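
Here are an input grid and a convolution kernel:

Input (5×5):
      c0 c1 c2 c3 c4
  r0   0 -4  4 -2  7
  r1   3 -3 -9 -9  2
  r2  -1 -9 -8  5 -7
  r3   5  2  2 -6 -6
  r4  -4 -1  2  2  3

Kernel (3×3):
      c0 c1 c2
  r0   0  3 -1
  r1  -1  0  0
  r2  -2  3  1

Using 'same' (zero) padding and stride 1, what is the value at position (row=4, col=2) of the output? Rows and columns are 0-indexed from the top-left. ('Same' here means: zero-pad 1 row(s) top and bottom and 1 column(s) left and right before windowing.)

The receptive field on the zero-padded input at this output position is [2 2 -6 / -1 2 2 / 0 0 0]. Elementwise product with the kernel and sum: 2·3 + -6·-1 + -1·-1 + 0·-2 + 0·3 + 0·1.

13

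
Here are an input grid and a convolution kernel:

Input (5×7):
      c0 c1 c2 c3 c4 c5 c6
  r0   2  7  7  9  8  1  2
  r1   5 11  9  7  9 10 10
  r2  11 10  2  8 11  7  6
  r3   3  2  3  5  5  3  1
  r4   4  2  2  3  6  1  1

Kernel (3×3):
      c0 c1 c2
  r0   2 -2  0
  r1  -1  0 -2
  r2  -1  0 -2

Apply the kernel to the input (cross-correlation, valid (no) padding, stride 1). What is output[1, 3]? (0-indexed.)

-37

The receptive field on the input at this output position is [7 9 10 / 8 11 7 / 5 5 3]. Elementwise product with the kernel and sum: 7·2 + 9·-2 + 8·-1 + 7·-2 + 5·-1 + 3·-2.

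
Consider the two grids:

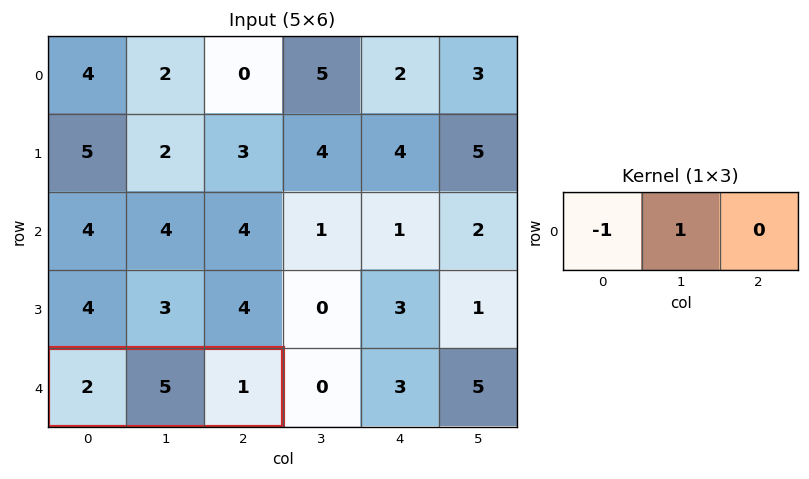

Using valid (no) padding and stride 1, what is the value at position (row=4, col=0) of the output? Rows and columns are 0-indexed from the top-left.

3

The receptive field on the input at this output position is [2 5 1]. Elementwise product with the kernel and sum: 2·-1 + 5·1.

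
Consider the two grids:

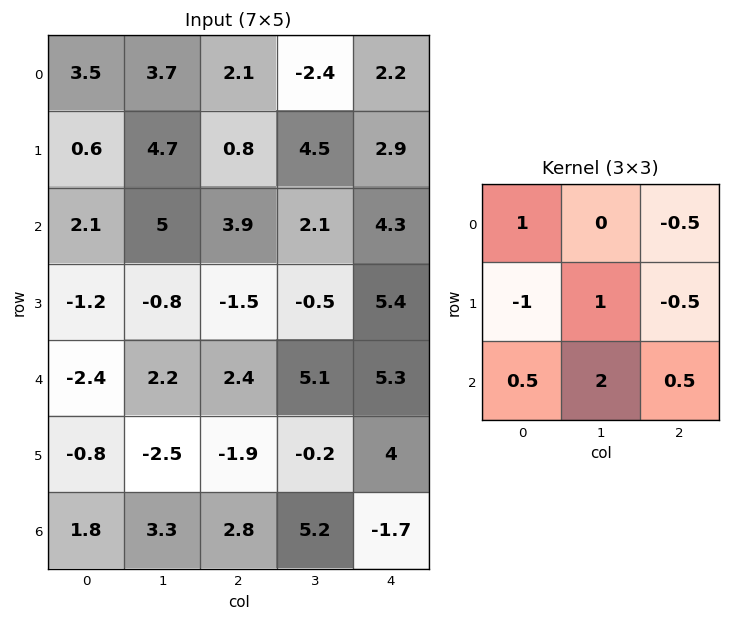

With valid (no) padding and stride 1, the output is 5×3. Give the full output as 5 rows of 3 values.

Output[0,0]: The receptive field on the input at this output position is [3.5 3.7 2.1 / 0.6 4.7 0.8 / 2.1 5 3.9]. Elementwise product with the kernel and sum: 3.5·1 + 2.1·-0.5 + 0.6·-1 + 4.7·1 + 0.8·-0.5 + 2.1·0.5 + 5·2 + 3.9·0.5.
Output[0,1]: The receptive field on the input at this output position is [3.7 2.1 -2.4 / 4.7 0.8 4.5 / 5 3.9 2.1]. Elementwise product with the kernel and sum: 3.7·1 + -2.4·-0.5 + 4.7·-1 + 0.8·1 + 4.5·-0.5 + 5·0.5 + 3.9·2 + 2.1·0.5.

19.15 10.1 11.55
-1.8 -3.35 -3.65
5.7 11.95 14.1
-3.4 -8.05 -3.5
4.55 10.2 10.4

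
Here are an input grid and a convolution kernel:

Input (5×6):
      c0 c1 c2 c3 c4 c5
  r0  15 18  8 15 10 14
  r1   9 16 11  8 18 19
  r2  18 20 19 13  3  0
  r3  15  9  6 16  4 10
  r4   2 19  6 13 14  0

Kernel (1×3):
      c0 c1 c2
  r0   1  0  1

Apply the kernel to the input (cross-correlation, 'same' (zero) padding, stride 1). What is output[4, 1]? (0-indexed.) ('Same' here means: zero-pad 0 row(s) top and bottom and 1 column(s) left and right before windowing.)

The receptive field on the zero-padded input at this output position is [2 19 6]. Elementwise product with the kernel and sum: 2·1 + 6·1.

8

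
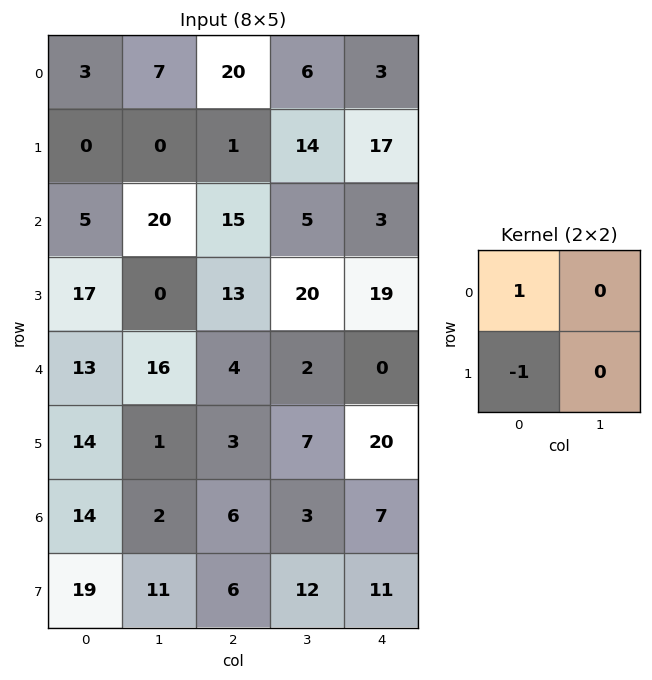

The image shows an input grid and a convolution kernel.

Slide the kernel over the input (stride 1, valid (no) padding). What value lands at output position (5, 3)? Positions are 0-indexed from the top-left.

4

The receptive field on the input at this output position is [7 20 / 3 7]. Elementwise product with the kernel and sum: 7·1 + 3·-1.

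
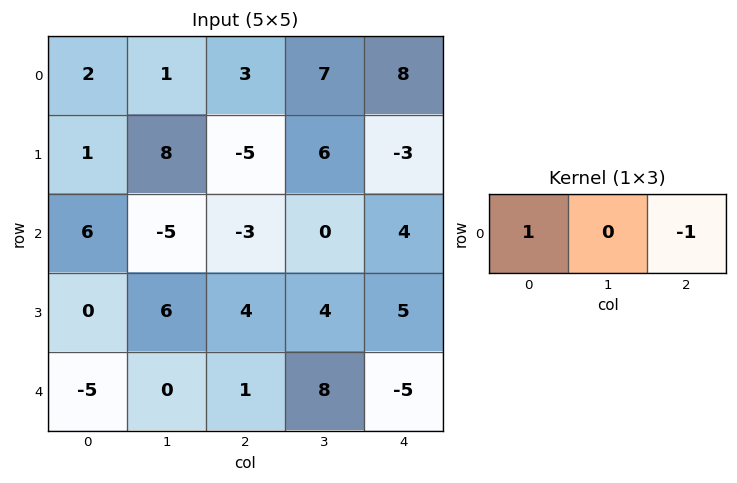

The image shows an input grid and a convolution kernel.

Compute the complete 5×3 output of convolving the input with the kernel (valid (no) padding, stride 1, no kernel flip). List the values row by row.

-1 -6 -5
6 2 -2
9 -5 -7
-4 2 -1
-6 -8 6

Output[0,0]: The receptive field on the input at this output position is [2 1 3]. Elementwise product with the kernel and sum: 2·1 + 3·-1.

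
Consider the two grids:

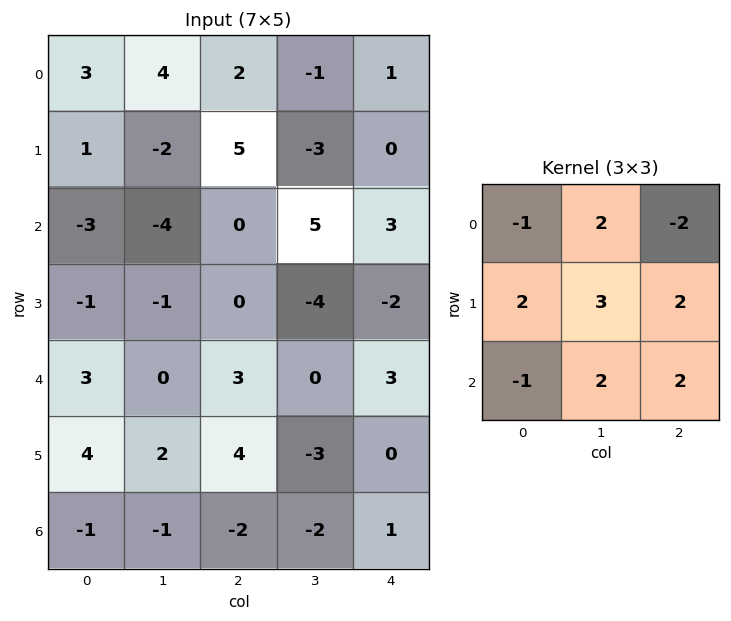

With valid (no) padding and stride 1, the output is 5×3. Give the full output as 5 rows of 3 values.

Output[0,0]: The receptive field on the input at this output position is [3 4 2 / 1 -2 5 / -3 -4 0]. Elementwise product with the kernel and sum: 3·-1 + 4·2 + 2·-2 + 1·2 + -2·3 + 5·2 + -3·-1 + -4·2 + 0·2.
Output[0,1]: The receptive field on the input at this output position is [4 2 -1 / -2 5 -3 / -4 0 5]. Elementwise product with the kernel and sum: 4·-1 + 2·2 + -1·-2 + -2·2 + 5·3 + -3·2 + -4·-1 + 0·2 + 5·2.

2 21 11
-34 13 -2
-7 -10 -9
19 18 -2
8 9 -10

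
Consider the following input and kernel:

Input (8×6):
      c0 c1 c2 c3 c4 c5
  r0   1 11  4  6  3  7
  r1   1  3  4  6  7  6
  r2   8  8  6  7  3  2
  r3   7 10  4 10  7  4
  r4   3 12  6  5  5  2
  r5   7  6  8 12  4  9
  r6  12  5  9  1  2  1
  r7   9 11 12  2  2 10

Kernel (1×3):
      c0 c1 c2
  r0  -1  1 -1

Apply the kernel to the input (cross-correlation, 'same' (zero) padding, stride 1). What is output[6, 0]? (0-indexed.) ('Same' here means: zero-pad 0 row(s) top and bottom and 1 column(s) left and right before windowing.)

The receptive field on the zero-padded input at this output position is [0 12 5]. Elementwise product with the kernel and sum: 0·-1 + 12·1 + 5·-1.

7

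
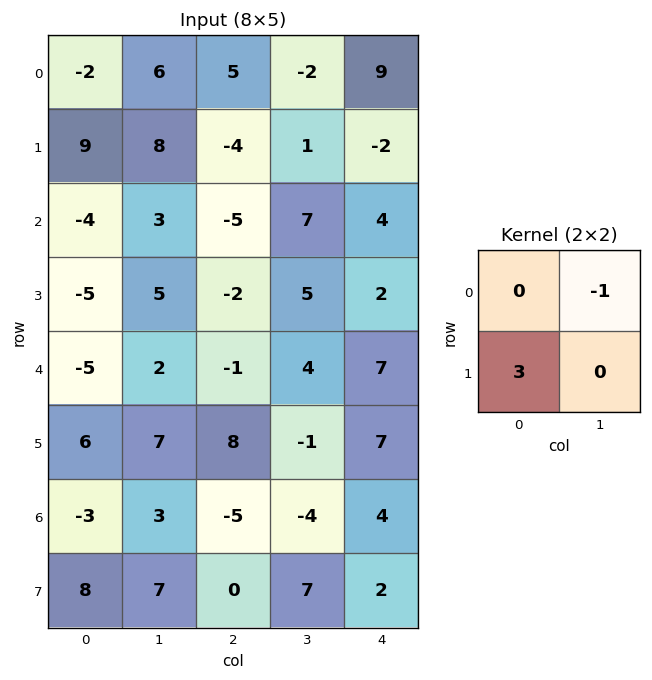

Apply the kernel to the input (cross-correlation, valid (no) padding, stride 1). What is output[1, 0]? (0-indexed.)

The receptive field on the input at this output position is [9 8 / -4 3]. Elementwise product with the kernel and sum: 8·-1 + -4·3.

-20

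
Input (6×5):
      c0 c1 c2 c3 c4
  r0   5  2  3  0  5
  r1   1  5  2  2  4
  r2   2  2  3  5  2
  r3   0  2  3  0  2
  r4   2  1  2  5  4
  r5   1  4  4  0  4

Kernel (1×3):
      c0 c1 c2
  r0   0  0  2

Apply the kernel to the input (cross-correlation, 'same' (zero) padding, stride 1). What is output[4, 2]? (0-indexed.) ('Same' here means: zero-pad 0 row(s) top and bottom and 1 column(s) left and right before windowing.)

The receptive field on the zero-padded input at this output position is [1 2 5]. Elementwise product with the kernel and sum: 5·2.

10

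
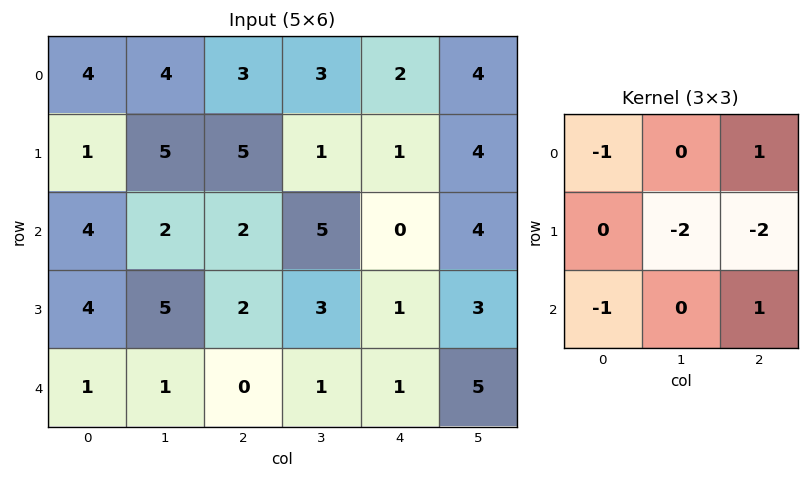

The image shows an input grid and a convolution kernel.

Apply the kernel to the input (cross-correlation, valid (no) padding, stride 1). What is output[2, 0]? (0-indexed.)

-17

The receptive field on the input at this output position is [4 2 2 / 4 5 2 / 1 1 0]. Elementwise product with the kernel and sum: 4·-1 + 2·1 + 5·-2 + 2·-2 + 1·-1 + 0·1.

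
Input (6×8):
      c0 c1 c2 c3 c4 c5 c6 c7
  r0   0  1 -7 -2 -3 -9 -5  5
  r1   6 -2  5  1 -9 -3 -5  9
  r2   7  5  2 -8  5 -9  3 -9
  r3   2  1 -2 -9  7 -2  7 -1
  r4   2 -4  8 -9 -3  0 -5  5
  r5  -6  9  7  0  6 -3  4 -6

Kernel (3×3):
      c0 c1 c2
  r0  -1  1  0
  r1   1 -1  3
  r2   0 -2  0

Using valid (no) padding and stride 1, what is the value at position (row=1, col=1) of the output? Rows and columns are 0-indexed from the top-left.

-10

The receptive field on the input at this output position is [-2 5 1 / 5 2 -8 / 1 -2 -9]. Elementwise product with the kernel and sum: -2·-1 + 5·1 + 5·1 + 2·-1 + -8·3 + -2·-2.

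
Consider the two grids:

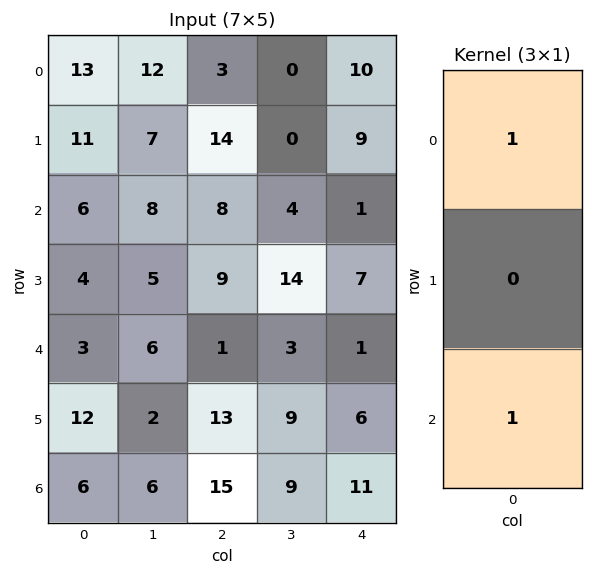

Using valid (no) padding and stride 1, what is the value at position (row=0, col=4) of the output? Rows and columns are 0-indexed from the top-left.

11

The receptive field on the input at this output position is [10 / 9 / 1]. Elementwise product with the kernel and sum: 10·1 + 1·1.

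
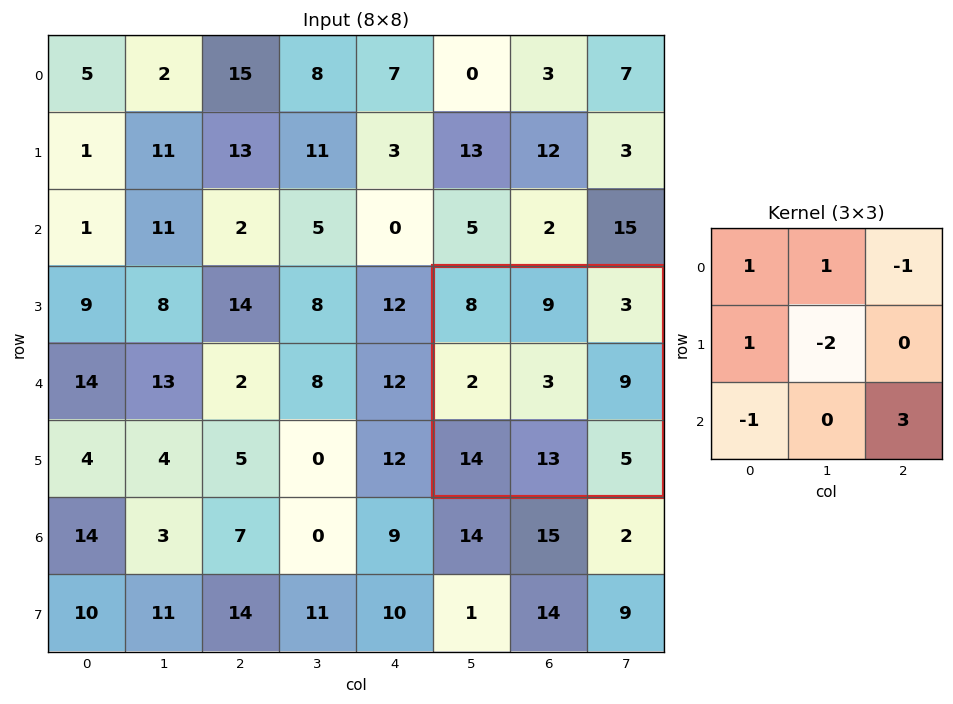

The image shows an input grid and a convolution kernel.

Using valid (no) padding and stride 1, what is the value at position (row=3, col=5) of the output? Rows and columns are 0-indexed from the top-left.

11

The receptive field on the input at this output position is [8 9 3 / 2 3 9 / 14 13 5]. Elementwise product with the kernel and sum: 8·1 + 9·1 + 3·-1 + 2·1 + 3·-2 + 14·-1 + 5·3.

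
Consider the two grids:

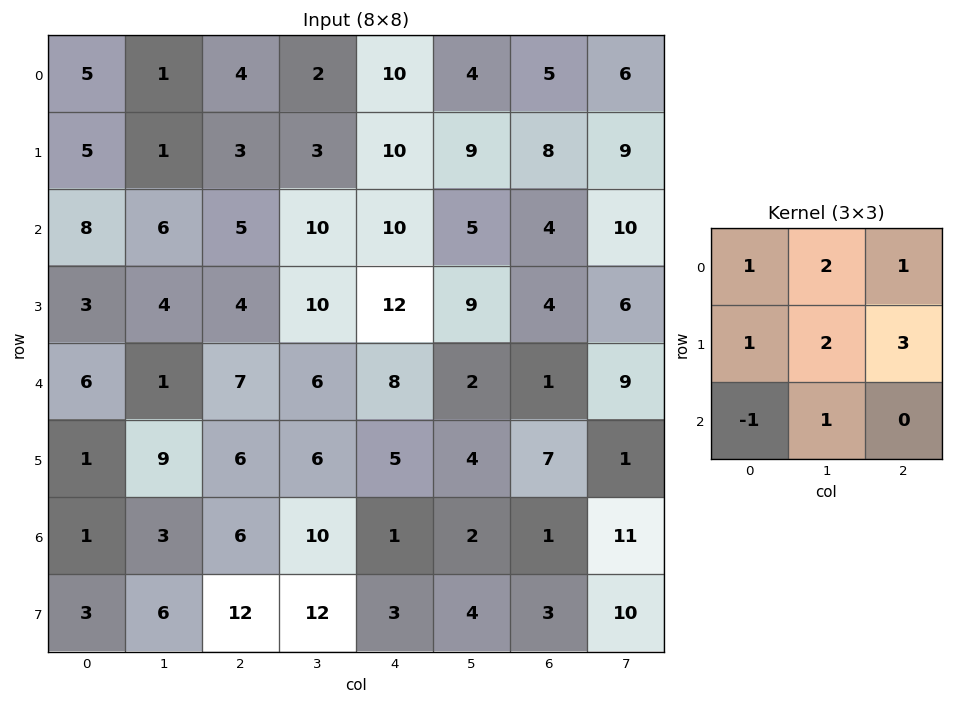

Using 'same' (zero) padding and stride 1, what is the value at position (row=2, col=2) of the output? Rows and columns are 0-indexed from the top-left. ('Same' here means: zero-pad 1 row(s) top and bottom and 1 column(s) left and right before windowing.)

The receptive field on the zero-padded input at this output position is [1 3 3 / 6 5 10 / 4 4 10]. Elementwise product with the kernel and sum: 1·1 + 3·2 + 3·1 + 6·1 + 5·2 + 10·3 + 4·-1 + 4·1.

56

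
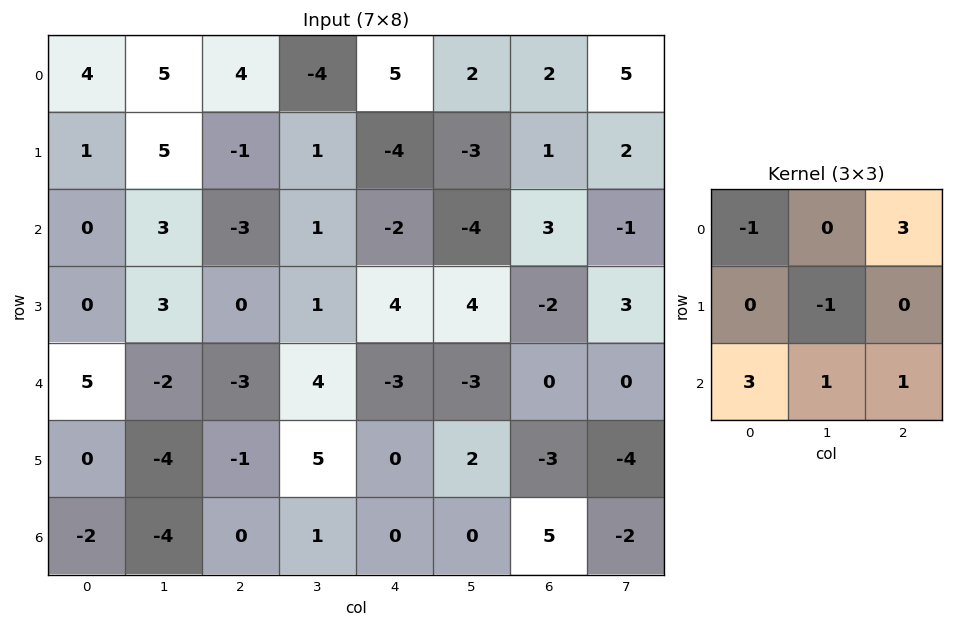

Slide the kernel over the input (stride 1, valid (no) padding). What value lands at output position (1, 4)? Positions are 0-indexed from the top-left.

The receptive field on the input at this output position is [-4 -3 1 / -2 -4 3 / 4 4 -2]. Elementwise product with the kernel and sum: -4·-1 + 1·3 + -4·-1 + 4·3 + 4·1 + -2·1.

25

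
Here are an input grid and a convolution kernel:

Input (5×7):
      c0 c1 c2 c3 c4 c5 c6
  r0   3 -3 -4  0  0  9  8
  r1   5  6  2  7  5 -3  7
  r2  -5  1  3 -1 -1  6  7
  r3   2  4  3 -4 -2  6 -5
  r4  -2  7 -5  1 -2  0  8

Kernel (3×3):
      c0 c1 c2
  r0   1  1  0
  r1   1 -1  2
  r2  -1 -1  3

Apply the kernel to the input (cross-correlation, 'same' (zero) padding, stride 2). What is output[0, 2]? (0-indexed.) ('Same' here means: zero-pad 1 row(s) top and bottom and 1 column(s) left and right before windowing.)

-3

The receptive field on the zero-padded input at this output position is [0 0 0 / 0 0 9 / 7 5 -3]. Elementwise product with the kernel and sum: 0·1 + 0·1 + 0·1 + 0·-1 + 9·2 + 7·-1 + 5·-1 + -3·3.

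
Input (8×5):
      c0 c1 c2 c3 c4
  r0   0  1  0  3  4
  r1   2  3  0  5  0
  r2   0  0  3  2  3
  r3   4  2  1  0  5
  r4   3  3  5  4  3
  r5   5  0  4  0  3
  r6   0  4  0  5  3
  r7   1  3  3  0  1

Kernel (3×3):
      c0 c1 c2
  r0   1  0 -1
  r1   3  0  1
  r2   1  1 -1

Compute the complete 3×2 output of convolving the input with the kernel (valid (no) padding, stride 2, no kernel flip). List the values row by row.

3 -2
11 14
21 19

Output[0,0]: The receptive field on the input at this output position is [0 1 0 / 2 3 0 / 0 0 3]. Elementwise product with the kernel and sum: 0·1 + 0·-1 + 2·3 + 0·1 + 0·1 + 0·1 + 3·-1.
Output[0,1]: The receptive field on the input at this output position is [0 3 4 / 0 5 0 / 3 2 3]. Elementwise product with the kernel and sum: 0·1 + 4·-1 + 0·3 + 0·1 + 3·1 + 2·1 + 3·-1.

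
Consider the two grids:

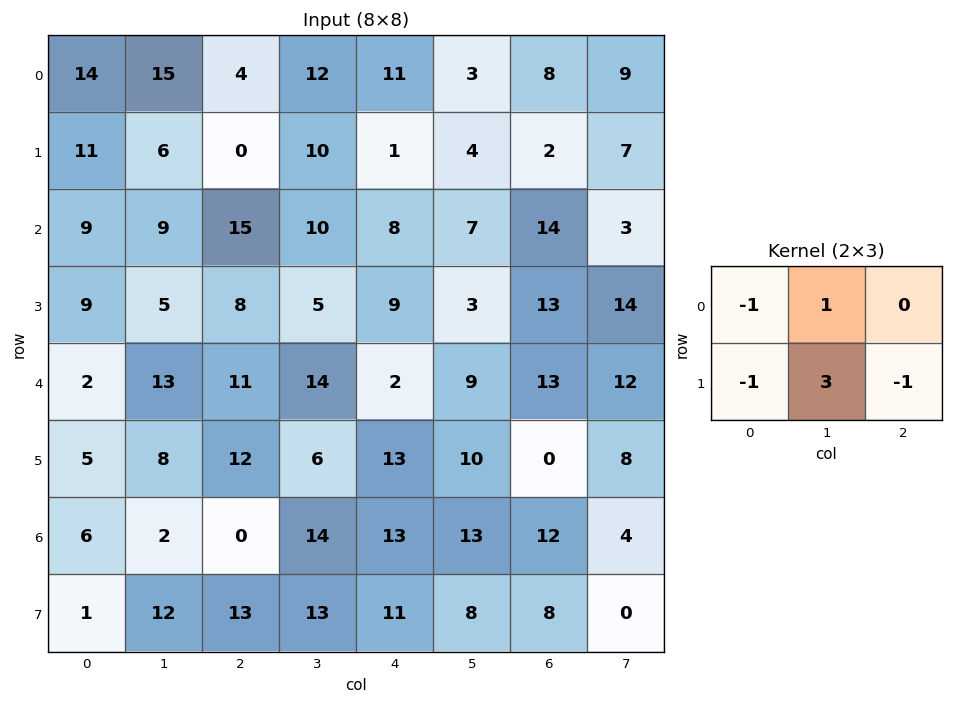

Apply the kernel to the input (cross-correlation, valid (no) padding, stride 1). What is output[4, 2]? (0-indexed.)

-4

The receptive field on the input at this output position is [11 14 2 / 12 6 13]. Elementwise product with the kernel and sum: 11·-1 + 14·1 + 12·-1 + 6·3 + 13·-1.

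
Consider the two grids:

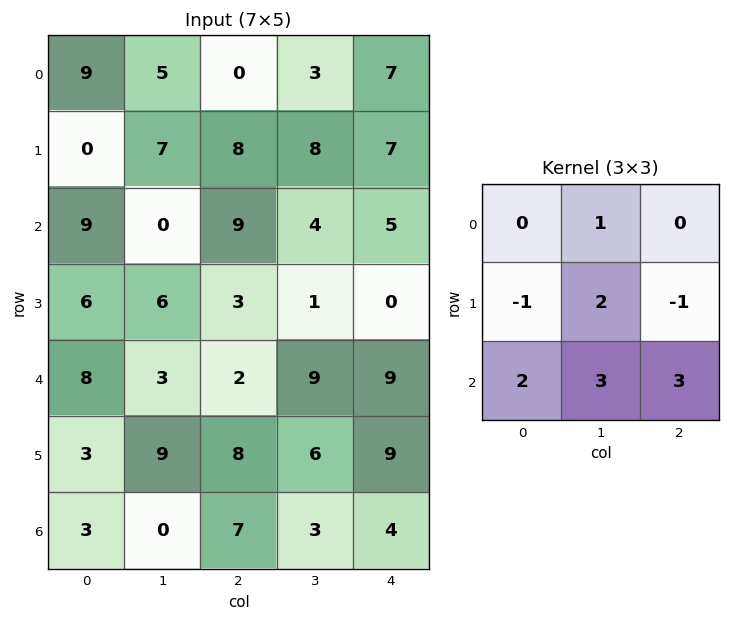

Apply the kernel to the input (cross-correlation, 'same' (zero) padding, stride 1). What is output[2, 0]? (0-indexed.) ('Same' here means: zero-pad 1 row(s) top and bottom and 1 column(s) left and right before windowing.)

54

The receptive field on the zero-padded input at this output position is [0 0 7 / 0 9 0 / 0 6 6]. Elementwise product with the kernel and sum: 0·1 + 0·-1 + 9·2 + 0·-1 + 0·2 + 6·3 + 6·3.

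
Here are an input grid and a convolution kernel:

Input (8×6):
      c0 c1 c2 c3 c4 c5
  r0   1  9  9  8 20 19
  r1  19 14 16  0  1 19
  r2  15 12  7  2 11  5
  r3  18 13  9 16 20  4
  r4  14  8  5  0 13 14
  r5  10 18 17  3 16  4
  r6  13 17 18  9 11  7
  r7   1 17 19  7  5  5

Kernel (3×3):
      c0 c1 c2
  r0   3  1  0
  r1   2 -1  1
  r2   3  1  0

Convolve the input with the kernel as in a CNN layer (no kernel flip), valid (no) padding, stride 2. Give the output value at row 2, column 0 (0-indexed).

The receptive field on the input at this output position is [14 8 5 / 10 18 17 / 13 17 18]. Elementwise product with the kernel and sum: 14·3 + 8·1 + 10·2 + 18·-1 + 17·1 + 13·3 + 17·1.

125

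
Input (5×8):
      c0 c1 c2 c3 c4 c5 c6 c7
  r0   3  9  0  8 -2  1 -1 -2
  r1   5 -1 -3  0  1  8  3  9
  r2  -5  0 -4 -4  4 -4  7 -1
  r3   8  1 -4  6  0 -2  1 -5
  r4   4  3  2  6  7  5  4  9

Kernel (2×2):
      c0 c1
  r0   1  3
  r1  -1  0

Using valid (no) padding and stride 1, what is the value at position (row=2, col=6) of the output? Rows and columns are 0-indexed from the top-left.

3

The receptive field on the input at this output position is [7 -1 / 1 -5]. Elementwise product with the kernel and sum: 7·1 + -1·3 + 1·-1.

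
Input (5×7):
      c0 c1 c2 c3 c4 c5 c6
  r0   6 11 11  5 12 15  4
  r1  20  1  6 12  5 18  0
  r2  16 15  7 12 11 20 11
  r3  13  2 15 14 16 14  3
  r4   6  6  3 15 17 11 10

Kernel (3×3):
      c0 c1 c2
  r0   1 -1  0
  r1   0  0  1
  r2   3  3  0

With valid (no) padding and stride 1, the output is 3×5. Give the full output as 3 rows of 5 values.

Output[0,0]: The receptive field on the input at this output position is [6 11 11 / 20 1 6 / 16 15 7]. Elementwise product with the kernel and sum: 6·1 + 11·-1 + 6·1 + 16·3 + 15·3.
Output[0,1]: The receptive field on the input at this output position is [11 11 5 / 1 6 12 / 15 7 12]. Elementwise product with the kernel and sum: 11·1 + 11·-1 + 12·1 + 15·3 + 7·3.

94 78 68 80 90
71 58 92 117 88
52 49 65 111 78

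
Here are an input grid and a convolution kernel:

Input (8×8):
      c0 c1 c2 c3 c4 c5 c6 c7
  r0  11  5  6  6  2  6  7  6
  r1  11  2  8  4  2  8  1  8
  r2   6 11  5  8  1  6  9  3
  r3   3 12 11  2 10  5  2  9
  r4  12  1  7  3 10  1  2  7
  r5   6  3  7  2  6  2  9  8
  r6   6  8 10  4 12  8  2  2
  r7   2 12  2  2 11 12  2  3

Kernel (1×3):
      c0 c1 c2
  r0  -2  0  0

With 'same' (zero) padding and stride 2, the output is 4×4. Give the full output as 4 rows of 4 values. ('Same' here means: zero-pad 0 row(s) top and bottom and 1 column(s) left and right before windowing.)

Output[0,0]: The receptive field on the zero-padded input at this output position is [0 11 5]. Elementwise product with the kernel and sum: 0·-2.
Output[0,1]: The receptive field on the zero-padded input at this output position is [5 6 6]. Elementwise product with the kernel and sum: 5·-2.

0 -10 -12 -12
0 -22 -16 -12
0 -2 -6 -2
0 -16 -8 -16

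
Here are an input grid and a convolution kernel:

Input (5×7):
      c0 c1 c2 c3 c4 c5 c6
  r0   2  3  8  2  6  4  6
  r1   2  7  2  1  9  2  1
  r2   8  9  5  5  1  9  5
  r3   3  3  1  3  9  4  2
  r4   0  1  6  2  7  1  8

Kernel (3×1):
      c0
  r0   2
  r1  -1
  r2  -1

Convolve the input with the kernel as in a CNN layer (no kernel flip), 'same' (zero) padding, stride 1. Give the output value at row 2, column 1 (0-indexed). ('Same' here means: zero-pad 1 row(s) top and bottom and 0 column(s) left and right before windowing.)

The receptive field on the zero-padded input at this output position is [7 / 9 / 3]. Elementwise product with the kernel and sum: 7·2 + 9·-1 + 3·-1.

2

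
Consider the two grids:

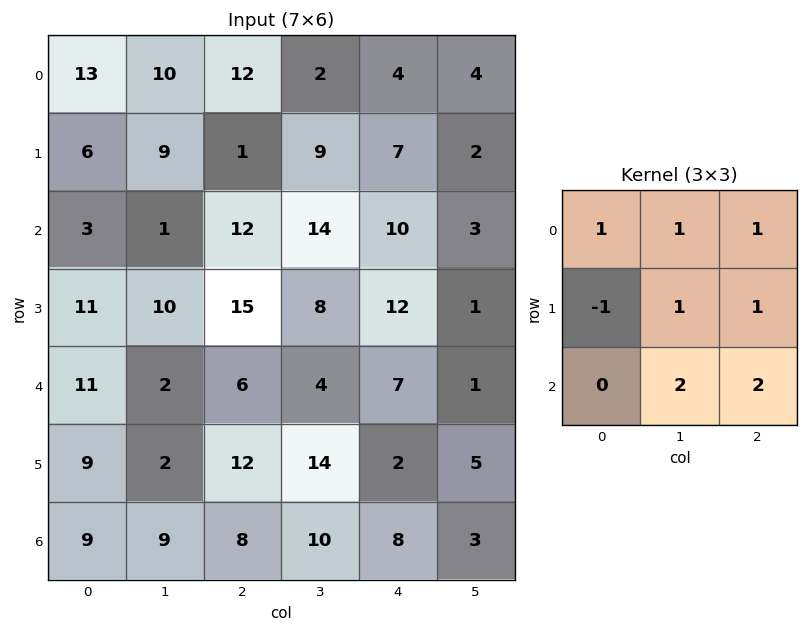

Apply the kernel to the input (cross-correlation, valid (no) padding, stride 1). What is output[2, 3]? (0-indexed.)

48

The receptive field on the input at this output position is [14 10 3 / 8 12 1 / 4 7 1]. Elementwise product with the kernel and sum: 14·1 + 10·1 + 3·1 + 8·-1 + 12·1 + 1·1 + 7·2 + 1·2.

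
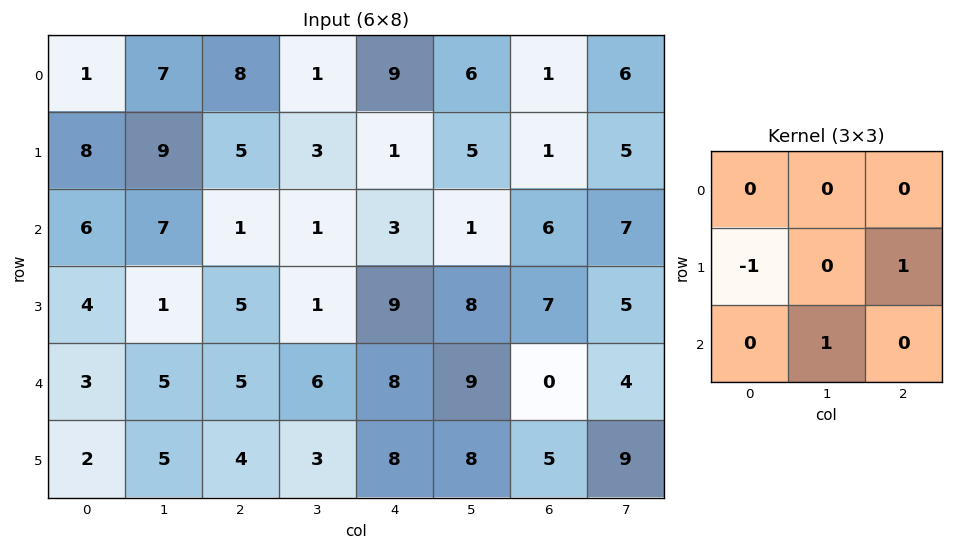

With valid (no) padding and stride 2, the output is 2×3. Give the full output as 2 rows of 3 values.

Output[0,0]: The receptive field on the input at this output position is [1 7 8 / 8 9 5 / 6 7 1]. Elementwise product with the kernel and sum: 8·-1 + 5·1 + 7·1.
Output[0,1]: The receptive field on the input at this output position is [8 1 9 / 5 3 1 / 1 1 3]. Elementwise product with the kernel and sum: 5·-1 + 1·1 + 1·1.

4 -3 1
6 10 7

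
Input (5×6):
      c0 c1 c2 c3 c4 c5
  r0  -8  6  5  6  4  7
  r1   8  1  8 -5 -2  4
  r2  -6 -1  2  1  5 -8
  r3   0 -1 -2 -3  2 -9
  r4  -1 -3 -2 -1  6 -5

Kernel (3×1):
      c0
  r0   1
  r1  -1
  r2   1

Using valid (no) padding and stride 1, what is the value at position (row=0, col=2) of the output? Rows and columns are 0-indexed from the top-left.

The receptive field on the input at this output position is [5 / 8 / 2]. Elementwise product with the kernel and sum: 5·1 + 8·-1 + 2·1.

-1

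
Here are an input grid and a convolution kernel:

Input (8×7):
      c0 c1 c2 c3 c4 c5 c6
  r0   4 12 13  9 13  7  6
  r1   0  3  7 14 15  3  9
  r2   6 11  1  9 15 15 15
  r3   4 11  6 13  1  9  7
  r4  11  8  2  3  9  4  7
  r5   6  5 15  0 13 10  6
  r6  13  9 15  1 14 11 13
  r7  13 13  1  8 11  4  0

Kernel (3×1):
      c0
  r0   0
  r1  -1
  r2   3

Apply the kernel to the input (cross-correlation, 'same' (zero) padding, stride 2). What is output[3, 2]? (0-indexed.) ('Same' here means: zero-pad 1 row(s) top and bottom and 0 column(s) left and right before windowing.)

19

The receptive field on the zero-padded input at this output position is [13 / 14 / 11]. Elementwise product with the kernel and sum: 14·-1 + 11·3.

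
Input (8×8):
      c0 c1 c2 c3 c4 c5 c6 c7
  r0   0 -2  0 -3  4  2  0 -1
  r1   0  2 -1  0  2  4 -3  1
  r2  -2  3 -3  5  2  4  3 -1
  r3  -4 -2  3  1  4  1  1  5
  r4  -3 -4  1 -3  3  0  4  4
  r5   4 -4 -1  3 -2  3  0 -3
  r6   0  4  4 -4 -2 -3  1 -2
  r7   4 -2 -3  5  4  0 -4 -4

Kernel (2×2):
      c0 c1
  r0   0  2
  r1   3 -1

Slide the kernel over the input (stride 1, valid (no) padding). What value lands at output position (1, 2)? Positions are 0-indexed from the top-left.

The receptive field on the input at this output position is [-1 0 / -3 5]. Elementwise product with the kernel and sum: 0·2 + -3·3 + 5·-1.

-14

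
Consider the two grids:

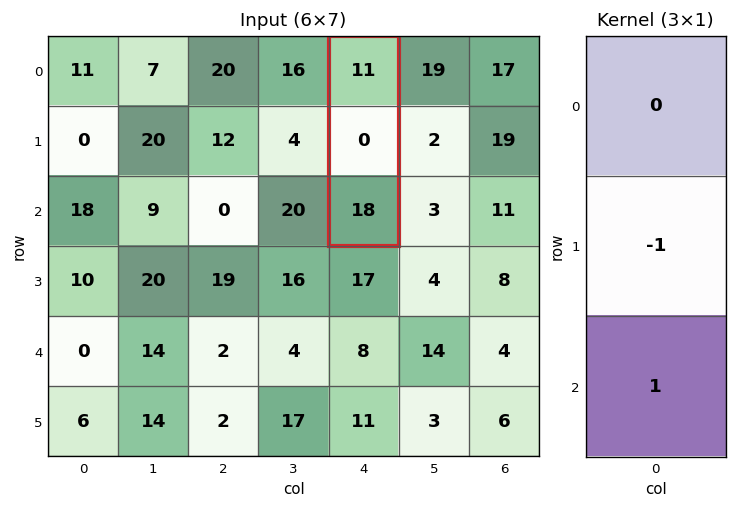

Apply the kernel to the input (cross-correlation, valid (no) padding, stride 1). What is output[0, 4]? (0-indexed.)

18

The receptive field on the input at this output position is [11 / 0 / 18]. Elementwise product with the kernel and sum: 0·-1 + 18·1.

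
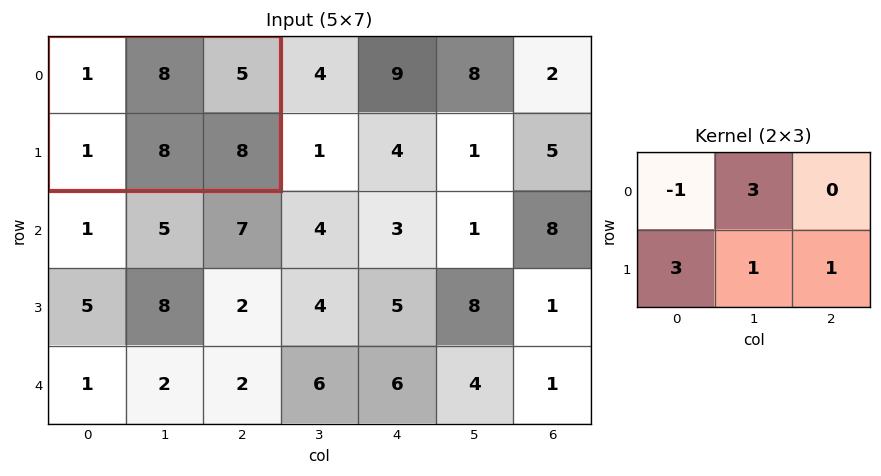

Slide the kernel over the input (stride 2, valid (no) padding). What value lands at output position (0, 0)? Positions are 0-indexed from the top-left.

42

The receptive field on the input at this output position is [1 8 5 / 1 8 8]. Elementwise product with the kernel and sum: 1·-1 + 8·3 + 1·3 + 8·1 + 8·1.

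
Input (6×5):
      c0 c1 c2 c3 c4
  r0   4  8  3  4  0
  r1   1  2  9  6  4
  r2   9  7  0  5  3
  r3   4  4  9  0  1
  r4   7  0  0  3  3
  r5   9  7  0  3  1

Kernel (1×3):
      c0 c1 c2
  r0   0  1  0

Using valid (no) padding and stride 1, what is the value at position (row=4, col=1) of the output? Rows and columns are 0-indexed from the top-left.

The receptive field on the input at this output position is [0 0 3]. Elementwise product with the kernel and sum: 0·1.

0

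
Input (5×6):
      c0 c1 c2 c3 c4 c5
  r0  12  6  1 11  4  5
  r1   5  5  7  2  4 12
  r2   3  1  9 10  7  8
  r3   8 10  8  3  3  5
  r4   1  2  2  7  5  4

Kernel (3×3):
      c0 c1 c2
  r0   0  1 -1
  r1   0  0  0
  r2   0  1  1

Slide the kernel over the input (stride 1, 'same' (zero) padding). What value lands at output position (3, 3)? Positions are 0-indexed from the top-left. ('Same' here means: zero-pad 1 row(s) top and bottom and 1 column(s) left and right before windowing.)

The receptive field on the zero-padded input at this output position is [9 10 7 / 8 3 3 / 2 7 5]. Elementwise product with the kernel and sum: 10·1 + 7·-1 + 7·1 + 5·1.

15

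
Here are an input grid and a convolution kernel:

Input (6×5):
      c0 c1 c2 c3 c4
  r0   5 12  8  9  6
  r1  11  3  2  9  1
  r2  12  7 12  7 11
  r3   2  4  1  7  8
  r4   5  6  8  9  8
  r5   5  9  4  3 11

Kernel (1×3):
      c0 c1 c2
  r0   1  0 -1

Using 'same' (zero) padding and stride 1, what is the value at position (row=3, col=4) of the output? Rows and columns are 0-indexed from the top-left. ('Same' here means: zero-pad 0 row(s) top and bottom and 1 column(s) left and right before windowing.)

The receptive field on the zero-padded input at this output position is [7 8 0]. Elementwise product with the kernel and sum: 7·1 + 0·-1.

7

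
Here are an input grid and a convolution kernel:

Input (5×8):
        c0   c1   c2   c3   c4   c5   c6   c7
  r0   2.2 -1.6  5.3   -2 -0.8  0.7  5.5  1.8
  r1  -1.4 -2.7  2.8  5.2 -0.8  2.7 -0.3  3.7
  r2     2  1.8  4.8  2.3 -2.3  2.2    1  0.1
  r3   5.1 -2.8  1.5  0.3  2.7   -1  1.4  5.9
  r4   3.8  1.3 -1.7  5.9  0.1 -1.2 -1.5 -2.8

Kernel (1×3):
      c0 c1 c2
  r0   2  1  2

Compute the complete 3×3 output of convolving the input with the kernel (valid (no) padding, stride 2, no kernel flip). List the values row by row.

13.4 7 10.1
15.4 7.3 -0.4
5.5 2.7 -4

Output[0,0]: The receptive field on the input at this output position is [2.2 -1.6 5.3]. Elementwise product with the kernel and sum: 2.2·2 + -1.6·1 + 5.3·2.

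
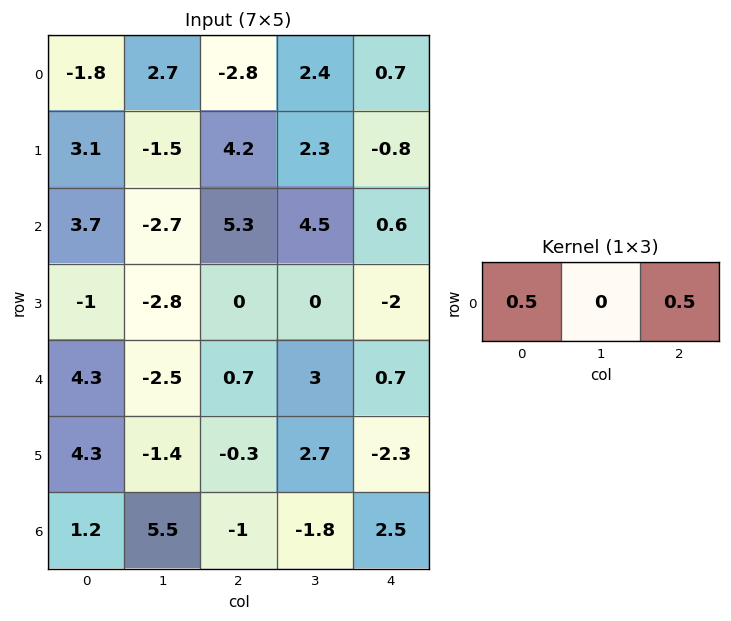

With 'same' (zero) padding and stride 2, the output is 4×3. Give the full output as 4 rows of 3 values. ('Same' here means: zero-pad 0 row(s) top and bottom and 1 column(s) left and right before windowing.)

1.35 2.55 1.2
-1.35 0.9 2.25
-1.25 0.25 1.5
2.75 1.85 -0.9

Output[0,0]: The receptive field on the zero-padded input at this output position is [0 -1.8 2.7]. Elementwise product with the kernel and sum: 0·0.5 + 2.7·0.5.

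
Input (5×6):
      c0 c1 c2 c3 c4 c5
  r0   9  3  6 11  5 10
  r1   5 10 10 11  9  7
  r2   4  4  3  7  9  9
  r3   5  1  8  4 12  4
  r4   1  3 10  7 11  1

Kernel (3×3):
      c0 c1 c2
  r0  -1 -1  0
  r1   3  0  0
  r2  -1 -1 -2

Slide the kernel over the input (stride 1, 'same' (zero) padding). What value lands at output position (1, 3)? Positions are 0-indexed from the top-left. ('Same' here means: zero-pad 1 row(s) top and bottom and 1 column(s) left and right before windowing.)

-15

The receptive field on the zero-padded input at this output position is [6 11 5 / 10 11 9 / 3 7 9]. Elementwise product with the kernel and sum: 6·-1 + 11·-1 + 10·3 + 3·-1 + 7·-1 + 9·-2.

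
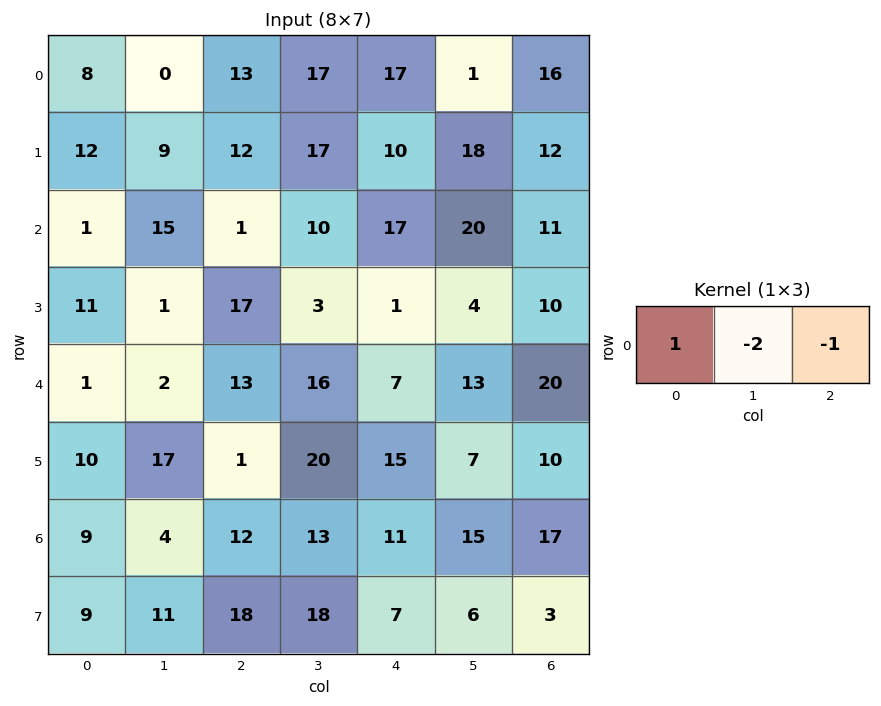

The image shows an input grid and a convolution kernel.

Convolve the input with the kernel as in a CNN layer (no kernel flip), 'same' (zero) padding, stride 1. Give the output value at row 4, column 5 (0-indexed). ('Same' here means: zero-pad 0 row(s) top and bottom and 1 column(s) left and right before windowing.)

The receptive field on the zero-padded input at this output position is [7 13 20]. Elementwise product with the kernel and sum: 7·1 + 13·-2 + 20·-1.

-39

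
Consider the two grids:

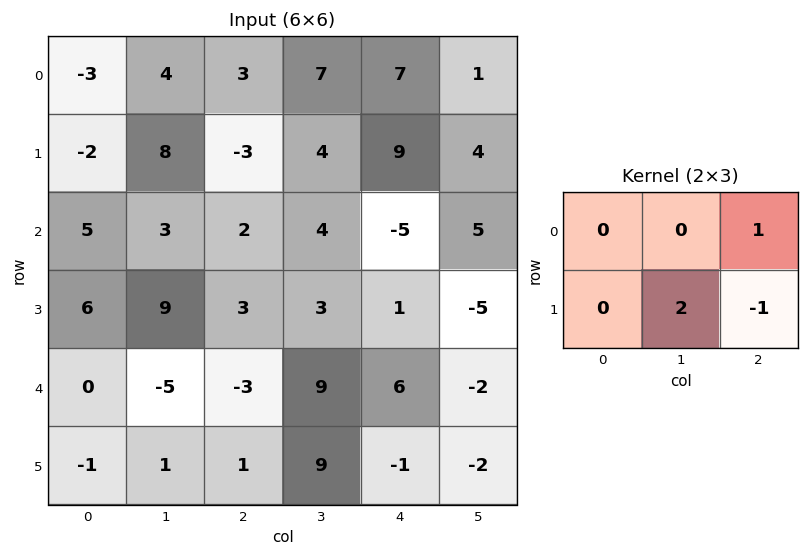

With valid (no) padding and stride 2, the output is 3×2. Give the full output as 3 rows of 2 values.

Output[0,0]: The receptive field on the input at this output position is [-3 4 3 / -2 8 -3]. Elementwise product with the kernel and sum: 3·1 + 8·2 + -3·-1.

22 6
17 0
-2 25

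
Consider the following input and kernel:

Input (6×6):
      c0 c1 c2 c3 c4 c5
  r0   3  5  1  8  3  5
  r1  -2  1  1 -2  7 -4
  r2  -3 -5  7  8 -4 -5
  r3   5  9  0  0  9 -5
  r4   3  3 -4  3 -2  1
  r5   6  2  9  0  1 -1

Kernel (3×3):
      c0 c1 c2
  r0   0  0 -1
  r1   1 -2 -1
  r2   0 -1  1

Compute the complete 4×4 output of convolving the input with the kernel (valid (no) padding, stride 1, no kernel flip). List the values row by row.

6 -6 -17 -18
-10 -25 -3 11
-27 8 -10 -5
8 -1 -16 9

Output[0,0]: The receptive field on the input at this output position is [3 5 1 / -2 1 1 / -3 -5 7]. Elementwise product with the kernel and sum: 1·-1 + -2·1 + 1·-2 + 1·-1 + -5·-1 + 7·1.
Output[0,1]: The receptive field on the input at this output position is [5 1 8 / 1 1 -2 / -5 7 8]. Elementwise product with the kernel and sum: 8·-1 + 1·1 + 1·-2 + -2·-1 + 7·-1 + 8·1.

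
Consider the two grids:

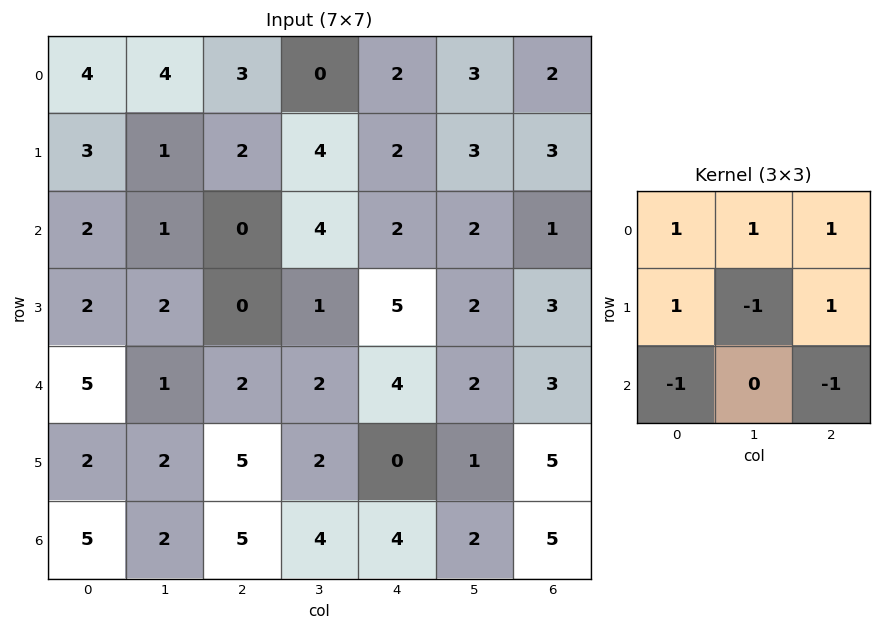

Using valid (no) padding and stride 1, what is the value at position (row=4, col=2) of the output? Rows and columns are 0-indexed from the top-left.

The receptive field on the input at this output position is [2 2 4 / 5 2 0 / 5 4 4]. Elementwise product with the kernel and sum: 2·1 + 2·1 + 4·1 + 5·1 + 2·-1 + 0·1 + 5·-1 + 4·-1.

2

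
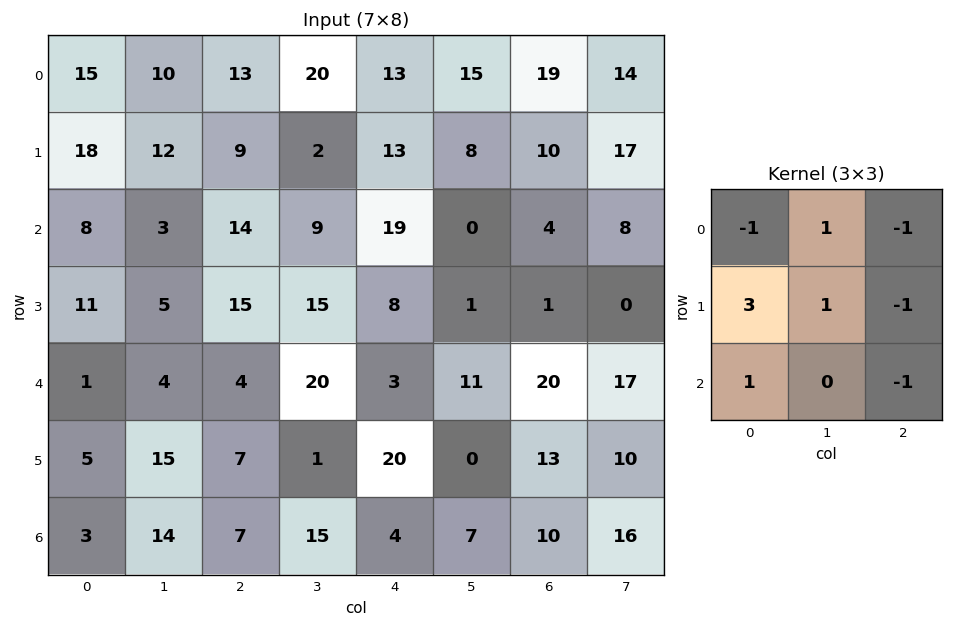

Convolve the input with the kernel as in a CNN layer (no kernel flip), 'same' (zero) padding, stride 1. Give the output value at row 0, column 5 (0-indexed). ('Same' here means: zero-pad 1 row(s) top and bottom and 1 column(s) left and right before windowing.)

The receptive field on the zero-padded input at this output position is [0 0 0 / 13 15 19 / 13 8 10]. Elementwise product with the kernel and sum: 0·-1 + 0·1 + 0·-1 + 13·3 + 15·1 + 19·-1 + 13·1 + 10·-1.

38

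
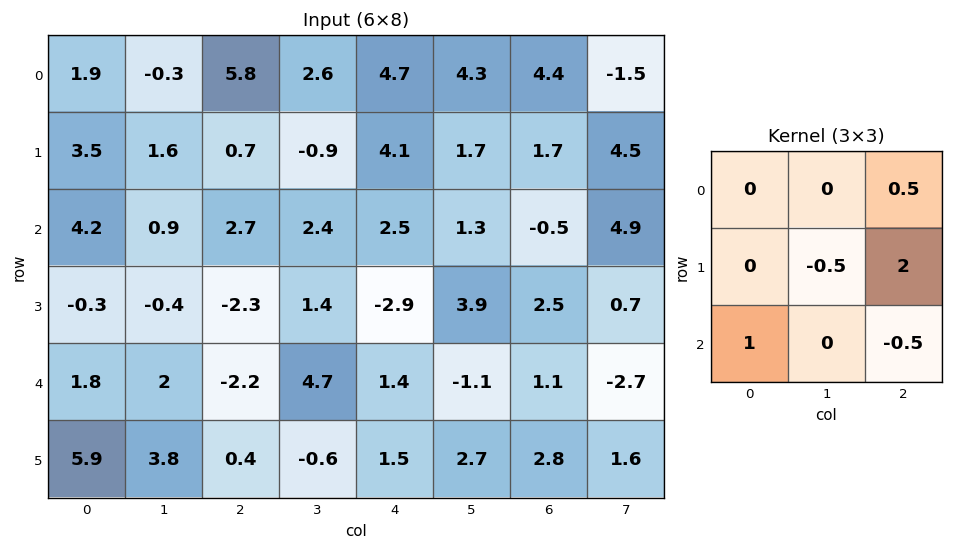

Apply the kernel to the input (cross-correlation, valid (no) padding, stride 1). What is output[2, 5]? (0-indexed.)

The receptive field on the input at this output position is [1.3 -0.5 4.9 / 3.9 2.5 0.7 / -1.1 1.1 -2.7]. Elementwise product with the kernel and sum: 4.9·0.5 + 2.5·-0.5 + 0.7·2 + -1.1·1 + -2.7·-0.5.

2.85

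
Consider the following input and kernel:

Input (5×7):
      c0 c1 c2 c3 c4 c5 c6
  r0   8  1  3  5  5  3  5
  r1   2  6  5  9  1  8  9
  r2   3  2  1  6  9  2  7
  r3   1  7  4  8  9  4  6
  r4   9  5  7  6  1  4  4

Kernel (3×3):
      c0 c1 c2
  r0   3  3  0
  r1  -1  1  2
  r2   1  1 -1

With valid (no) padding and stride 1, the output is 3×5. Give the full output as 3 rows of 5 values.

45 26 28 51 53
29 47 68 50 41
36 28 55 57 41

Output[0,0]: The receptive field on the input at this output position is [8 1 3 / 2 6 5 / 3 2 1]. Elementwise product with the kernel and sum: 8·3 + 1·3 + 2·-1 + 6·1 + 5·2 + 3·1 + 2·1 + 1·-1.
Output[0,1]: The receptive field on the input at this output position is [1 3 5 / 6 5 9 / 2 1 6]. Elementwise product with the kernel and sum: 1·3 + 3·3 + 6·-1 + 5·1 + 9·2 + 2·1 + 1·1 + 6·-1.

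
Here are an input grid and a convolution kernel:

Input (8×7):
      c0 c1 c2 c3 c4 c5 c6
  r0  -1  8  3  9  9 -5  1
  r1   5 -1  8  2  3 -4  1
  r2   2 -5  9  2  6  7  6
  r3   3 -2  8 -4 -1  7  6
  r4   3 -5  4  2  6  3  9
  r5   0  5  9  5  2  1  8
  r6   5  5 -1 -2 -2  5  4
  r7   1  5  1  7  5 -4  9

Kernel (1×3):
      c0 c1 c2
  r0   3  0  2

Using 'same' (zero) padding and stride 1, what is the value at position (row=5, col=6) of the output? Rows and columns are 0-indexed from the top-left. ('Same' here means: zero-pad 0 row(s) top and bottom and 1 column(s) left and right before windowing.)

The receptive field on the zero-padded input at this output position is [1 8 0]. Elementwise product with the kernel and sum: 1·3 + 0·2.

3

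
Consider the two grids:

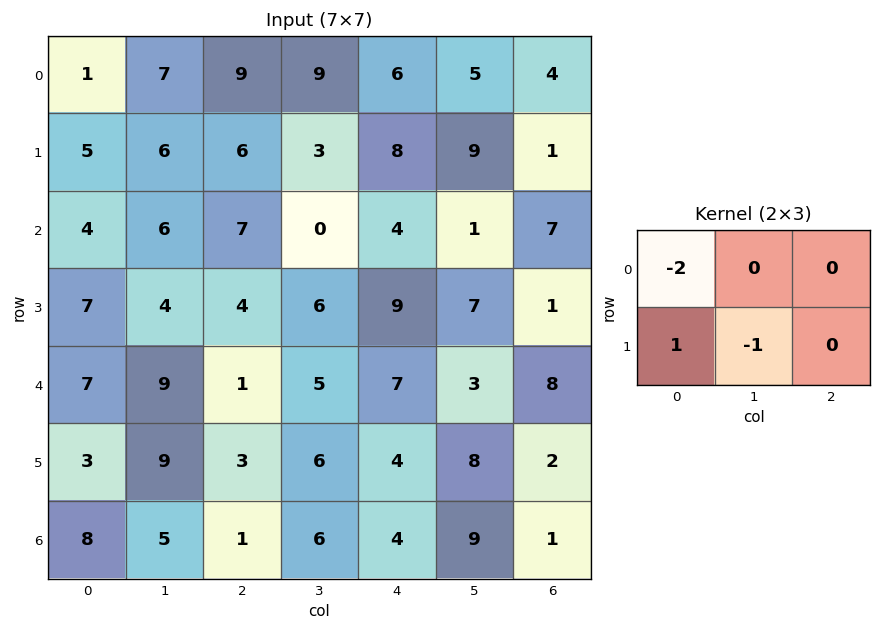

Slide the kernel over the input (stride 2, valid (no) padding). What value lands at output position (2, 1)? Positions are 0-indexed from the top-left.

-5

The receptive field on the input at this output position is [1 5 7 / 3 6 4]. Elementwise product with the kernel and sum: 1·-2 + 3·1 + 6·-1.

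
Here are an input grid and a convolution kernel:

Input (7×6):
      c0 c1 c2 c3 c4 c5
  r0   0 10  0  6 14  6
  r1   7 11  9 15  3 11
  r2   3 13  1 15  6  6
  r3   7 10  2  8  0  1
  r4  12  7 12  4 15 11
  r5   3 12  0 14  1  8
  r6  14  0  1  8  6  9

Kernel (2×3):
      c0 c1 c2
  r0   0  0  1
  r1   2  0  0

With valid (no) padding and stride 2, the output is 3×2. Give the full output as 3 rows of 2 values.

Output[0,0]: The receptive field on the input at this output position is [0 10 0 / 7 11 9]. Elementwise product with the kernel and sum: 0·1 + 7·2.
Output[0,1]: The receptive field on the input at this output position is [0 6 14 / 9 15 3]. Elementwise product with the kernel and sum: 14·1 + 9·2.

14 32
15 10
18 15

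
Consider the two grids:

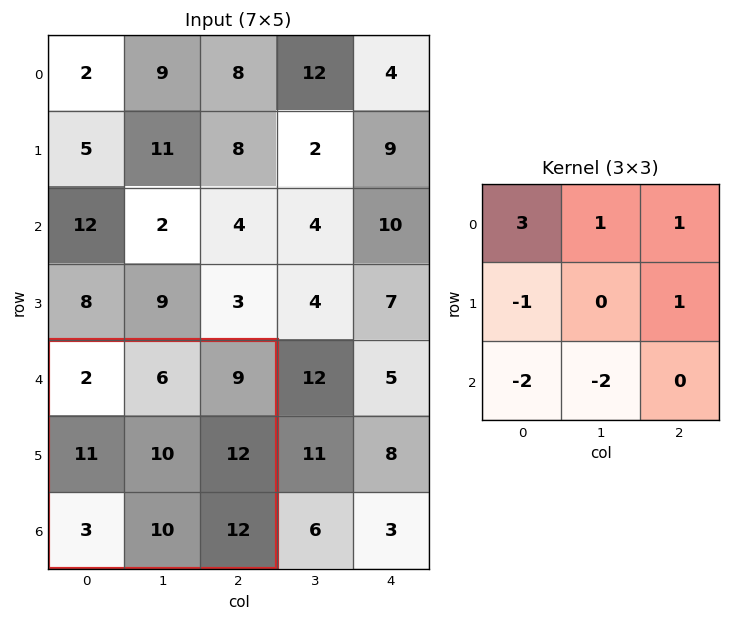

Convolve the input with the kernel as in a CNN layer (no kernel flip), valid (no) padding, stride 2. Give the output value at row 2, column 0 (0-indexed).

-4

The receptive field on the input at this output position is [2 6 9 / 11 10 12 / 3 10 12]. Elementwise product with the kernel and sum: 2·3 + 6·1 + 9·1 + 11·-1 + 12·1 + 3·-2 + 10·-2.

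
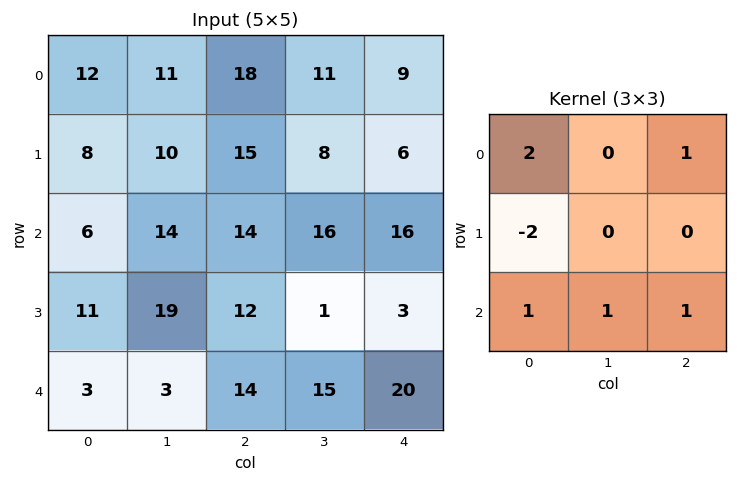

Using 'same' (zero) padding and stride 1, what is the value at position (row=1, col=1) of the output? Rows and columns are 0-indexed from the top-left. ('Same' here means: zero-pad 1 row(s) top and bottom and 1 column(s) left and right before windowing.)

60

The receptive field on the zero-padded input at this output position is [12 11 18 / 8 10 15 / 6 14 14]. Elementwise product with the kernel and sum: 12·2 + 18·1 + 8·-2 + 6·1 + 14·1 + 14·1.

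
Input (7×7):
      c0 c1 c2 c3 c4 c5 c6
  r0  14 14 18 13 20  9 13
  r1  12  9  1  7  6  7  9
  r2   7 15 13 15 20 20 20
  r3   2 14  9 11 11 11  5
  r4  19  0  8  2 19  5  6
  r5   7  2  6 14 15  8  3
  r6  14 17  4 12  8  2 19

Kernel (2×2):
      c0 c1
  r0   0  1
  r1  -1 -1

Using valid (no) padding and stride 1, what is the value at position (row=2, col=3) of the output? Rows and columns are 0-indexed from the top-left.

The receptive field on the input at this output position is [15 20 / 11 11]. Elementwise product with the kernel and sum: 20·1 + 11·-1 + 11·-1.

-2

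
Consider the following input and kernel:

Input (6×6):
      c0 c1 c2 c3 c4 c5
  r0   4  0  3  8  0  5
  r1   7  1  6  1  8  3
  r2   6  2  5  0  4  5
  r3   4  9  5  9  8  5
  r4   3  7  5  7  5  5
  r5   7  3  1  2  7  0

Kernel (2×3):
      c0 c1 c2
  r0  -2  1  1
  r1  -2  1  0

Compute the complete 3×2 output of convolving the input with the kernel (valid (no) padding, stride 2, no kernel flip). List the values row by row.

-18 -9
-4 -7
-5 2

Output[0,0]: The receptive field on the input at this output position is [4 0 3 / 7 1 6]. Elementwise product with the kernel and sum: 4·-2 + 0·1 + 3·1 + 7·-2 + 1·1.
Output[0,1]: The receptive field on the input at this output position is [3 8 0 / 6 1 8]. Elementwise product with the kernel and sum: 3·-2 + 8·1 + 0·1 + 6·-2 + 1·1.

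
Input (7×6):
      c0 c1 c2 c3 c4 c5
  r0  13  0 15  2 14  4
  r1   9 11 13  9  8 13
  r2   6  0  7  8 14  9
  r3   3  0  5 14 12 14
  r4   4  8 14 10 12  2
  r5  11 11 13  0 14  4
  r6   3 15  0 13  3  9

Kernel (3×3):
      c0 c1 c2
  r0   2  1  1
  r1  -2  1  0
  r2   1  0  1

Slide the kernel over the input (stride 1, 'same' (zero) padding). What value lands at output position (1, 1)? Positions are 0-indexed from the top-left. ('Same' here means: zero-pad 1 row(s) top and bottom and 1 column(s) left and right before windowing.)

The receptive field on the zero-padded input at this output position is [13 0 15 / 9 11 13 / 6 0 7]. Elementwise product with the kernel and sum: 13·2 + 0·1 + 15·1 + 9·-2 + 11·1 + 6·1 + 7·1.

47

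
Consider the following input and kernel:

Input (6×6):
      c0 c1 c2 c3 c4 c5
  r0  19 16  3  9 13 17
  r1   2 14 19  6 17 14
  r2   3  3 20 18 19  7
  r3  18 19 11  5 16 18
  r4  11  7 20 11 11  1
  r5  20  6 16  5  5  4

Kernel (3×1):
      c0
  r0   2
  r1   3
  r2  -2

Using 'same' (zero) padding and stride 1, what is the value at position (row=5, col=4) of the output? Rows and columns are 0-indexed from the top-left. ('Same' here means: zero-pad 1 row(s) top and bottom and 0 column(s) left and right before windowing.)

37

The receptive field on the zero-padded input at this output position is [11 / 5 / 0]. Elementwise product with the kernel and sum: 11·2 + 5·3 + 0·-2.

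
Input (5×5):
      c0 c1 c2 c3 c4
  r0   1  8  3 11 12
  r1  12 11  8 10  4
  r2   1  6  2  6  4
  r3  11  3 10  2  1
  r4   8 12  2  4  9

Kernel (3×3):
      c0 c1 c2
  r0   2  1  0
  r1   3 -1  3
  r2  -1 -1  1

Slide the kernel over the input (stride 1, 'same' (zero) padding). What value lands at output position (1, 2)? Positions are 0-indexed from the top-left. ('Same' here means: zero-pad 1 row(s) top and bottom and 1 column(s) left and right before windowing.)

72

The receptive field on the zero-padded input at this output position is [8 3 11 / 11 8 10 / 6 2 6]. Elementwise product with the kernel and sum: 8·2 + 3·1 + 11·3 + 8·-1 + 10·3 + 6·-1 + 2·-1 + 6·1.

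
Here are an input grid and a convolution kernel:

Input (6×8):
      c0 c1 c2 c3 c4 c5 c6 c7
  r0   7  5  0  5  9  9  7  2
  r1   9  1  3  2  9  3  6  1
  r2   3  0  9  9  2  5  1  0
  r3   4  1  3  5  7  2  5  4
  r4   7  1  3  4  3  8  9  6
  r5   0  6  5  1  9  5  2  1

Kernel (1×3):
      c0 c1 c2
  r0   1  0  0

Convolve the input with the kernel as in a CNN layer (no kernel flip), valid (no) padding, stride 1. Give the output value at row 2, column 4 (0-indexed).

The receptive field on the input at this output position is [2 5 1]. Elementwise product with the kernel and sum: 2·1.

2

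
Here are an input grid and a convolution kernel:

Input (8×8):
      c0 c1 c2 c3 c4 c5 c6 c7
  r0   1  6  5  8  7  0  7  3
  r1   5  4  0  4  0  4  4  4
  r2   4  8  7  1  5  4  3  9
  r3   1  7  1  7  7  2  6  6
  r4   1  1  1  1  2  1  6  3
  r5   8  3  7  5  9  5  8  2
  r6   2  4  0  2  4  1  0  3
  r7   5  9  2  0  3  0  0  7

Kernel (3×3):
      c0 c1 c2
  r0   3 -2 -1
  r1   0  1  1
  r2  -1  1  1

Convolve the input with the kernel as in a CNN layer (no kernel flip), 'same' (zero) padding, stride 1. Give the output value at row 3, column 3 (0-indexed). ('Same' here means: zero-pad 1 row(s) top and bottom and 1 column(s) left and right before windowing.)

The receptive field on the zero-padded input at this output position is [7 1 5 / 1 7 7 / 1 1 2]. Elementwise product with the kernel and sum: 7·3 + 1·-2 + 5·-1 + 7·1 + 7·1 + 1·-1 + 1·1 + 2·1.

30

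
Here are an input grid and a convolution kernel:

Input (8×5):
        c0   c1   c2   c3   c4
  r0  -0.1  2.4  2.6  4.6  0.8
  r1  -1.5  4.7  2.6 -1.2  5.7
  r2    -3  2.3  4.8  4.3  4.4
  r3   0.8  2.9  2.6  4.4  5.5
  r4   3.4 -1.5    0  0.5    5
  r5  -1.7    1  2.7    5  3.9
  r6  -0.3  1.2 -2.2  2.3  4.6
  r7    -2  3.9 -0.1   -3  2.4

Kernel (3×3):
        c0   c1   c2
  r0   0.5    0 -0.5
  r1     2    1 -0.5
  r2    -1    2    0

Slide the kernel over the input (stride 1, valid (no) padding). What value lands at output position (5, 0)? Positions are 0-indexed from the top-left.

9.3

The receptive field on the input at this output position is [-1.7 1 2.7 / -0.3 1.2 -2.2 / -2 3.9 -0.1]. Elementwise product with the kernel and sum: -1.7·0.5 + 2.7·-0.5 + -0.3·2 + 1.2·1 + -2.2·-0.5 + -2·-1 + 3.9·2.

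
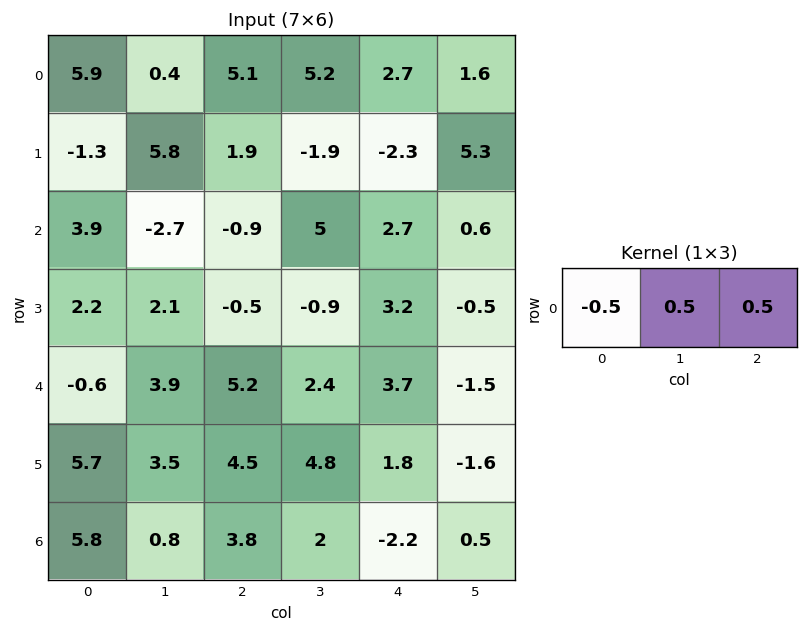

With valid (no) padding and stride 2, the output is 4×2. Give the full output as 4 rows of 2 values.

Output[0,0]: The receptive field on the input at this output position is [5.9 0.4 5.1]. Elementwise product with the kernel and sum: 5.9·-0.5 + 0.4·0.5 + 5.1·0.5.

-0.2 1.4
-3.75 4.3
4.85 0.45
-0.6 -2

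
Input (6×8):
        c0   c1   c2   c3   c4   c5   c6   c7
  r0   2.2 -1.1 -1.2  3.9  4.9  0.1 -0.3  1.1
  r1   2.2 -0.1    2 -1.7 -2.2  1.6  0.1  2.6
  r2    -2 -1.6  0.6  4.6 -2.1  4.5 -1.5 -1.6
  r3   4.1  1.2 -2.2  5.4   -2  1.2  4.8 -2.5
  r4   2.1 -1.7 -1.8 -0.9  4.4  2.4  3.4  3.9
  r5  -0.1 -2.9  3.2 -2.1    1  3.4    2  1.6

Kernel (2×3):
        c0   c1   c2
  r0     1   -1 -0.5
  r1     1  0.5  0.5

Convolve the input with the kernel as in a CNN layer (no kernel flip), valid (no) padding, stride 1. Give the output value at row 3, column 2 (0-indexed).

-6.65

The receptive field on the input at this output position is [-2.2 5.4 -2 / -1.8 -0.9 4.4]. Elementwise product with the kernel and sum: -2.2·1 + 5.4·-1 + -2·-0.5 + -1.8·1 + -0.9·0.5 + 4.4·0.5.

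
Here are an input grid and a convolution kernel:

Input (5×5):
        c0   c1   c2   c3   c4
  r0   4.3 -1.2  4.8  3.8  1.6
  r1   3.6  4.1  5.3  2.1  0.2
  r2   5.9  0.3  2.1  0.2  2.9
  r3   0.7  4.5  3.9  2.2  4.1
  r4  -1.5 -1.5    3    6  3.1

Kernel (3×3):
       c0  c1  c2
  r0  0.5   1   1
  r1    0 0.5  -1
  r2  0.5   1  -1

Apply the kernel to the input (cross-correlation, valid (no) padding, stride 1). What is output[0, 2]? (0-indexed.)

7

The receptive field on the input at this output position is [4.8 3.8 1.6 / 5.3 2.1 0.2 / 2.1 0.2 2.9]. Elementwise product with the kernel and sum: 4.8·0.5 + 3.8·1 + 1.6·1 + 2.1·0.5 + 0.2·-1 + 2.1·0.5 + 0.2·1 + 2.9·-1.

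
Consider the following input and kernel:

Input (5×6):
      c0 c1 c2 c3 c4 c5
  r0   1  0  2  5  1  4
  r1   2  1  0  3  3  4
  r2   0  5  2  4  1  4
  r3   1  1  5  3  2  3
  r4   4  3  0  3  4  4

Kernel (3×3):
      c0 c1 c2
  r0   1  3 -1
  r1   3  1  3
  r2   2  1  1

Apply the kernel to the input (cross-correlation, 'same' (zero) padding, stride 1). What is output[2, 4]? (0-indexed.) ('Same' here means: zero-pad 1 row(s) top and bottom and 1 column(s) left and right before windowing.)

44

The receptive field on the zero-padded input at this output position is [3 3 4 / 4 1 4 / 3 2 3]. Elementwise product with the kernel and sum: 3·1 + 3·3 + 4·-1 + 4·3 + 1·1 + 4·3 + 3·2 + 2·1 + 3·1.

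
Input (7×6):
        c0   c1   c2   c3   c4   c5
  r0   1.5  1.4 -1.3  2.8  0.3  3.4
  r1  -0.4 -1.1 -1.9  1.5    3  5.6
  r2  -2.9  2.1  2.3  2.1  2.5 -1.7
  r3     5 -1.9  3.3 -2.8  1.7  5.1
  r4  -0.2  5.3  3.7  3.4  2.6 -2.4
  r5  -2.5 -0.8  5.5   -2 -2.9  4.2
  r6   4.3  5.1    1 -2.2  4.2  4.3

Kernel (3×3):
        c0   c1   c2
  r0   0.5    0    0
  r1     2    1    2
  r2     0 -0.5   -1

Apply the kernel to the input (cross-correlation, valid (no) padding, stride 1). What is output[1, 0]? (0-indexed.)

The receptive field on the input at this output position is [-0.4 -1.1 -1.9 / -2.9 2.1 2.3 / 5 -1.9 3.3]. Elementwise product with the kernel and sum: -0.4·0.5 + -2.9·2 + 2.1·1 + 2.3·2 + -1.9·-0.5 + 3.3·-1.

-1.65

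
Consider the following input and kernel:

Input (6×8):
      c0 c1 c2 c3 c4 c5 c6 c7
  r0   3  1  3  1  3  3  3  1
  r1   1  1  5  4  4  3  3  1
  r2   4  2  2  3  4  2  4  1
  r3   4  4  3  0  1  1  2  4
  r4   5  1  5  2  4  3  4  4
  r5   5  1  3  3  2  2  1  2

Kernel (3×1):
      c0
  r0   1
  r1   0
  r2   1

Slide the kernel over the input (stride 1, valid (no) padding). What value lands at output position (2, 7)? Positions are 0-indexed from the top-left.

5

The receptive field on the input at this output position is [1 / 4 / 4]. Elementwise product with the kernel and sum: 1·1 + 4·1.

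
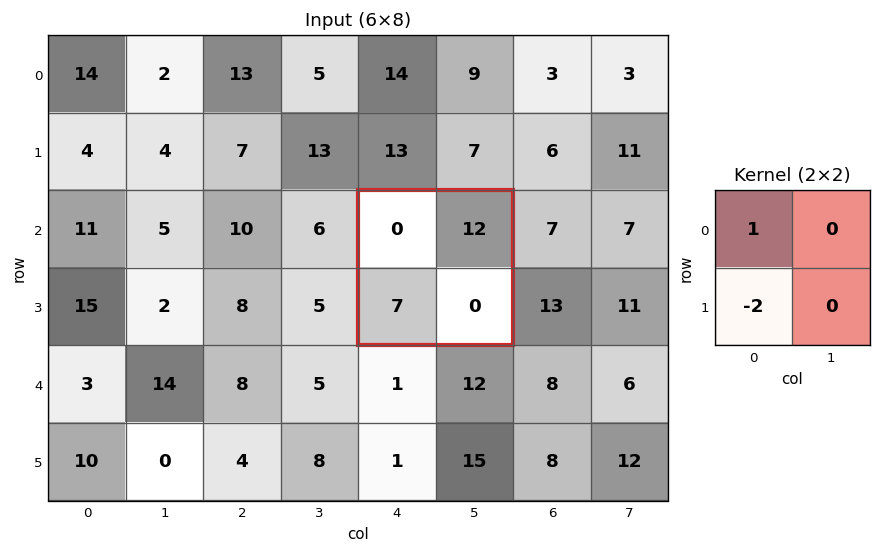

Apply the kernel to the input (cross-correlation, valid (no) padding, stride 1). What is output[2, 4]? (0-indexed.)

-14

The receptive field on the input at this output position is [0 12 / 7 0]. Elementwise product with the kernel and sum: 0·1 + 7·-2.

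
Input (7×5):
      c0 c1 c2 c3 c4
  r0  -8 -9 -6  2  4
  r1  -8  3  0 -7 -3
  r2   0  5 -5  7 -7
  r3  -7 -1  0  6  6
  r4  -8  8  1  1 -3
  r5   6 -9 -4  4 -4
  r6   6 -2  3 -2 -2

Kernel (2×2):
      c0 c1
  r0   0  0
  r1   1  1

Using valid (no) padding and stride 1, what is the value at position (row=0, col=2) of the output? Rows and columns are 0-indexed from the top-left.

-7

The receptive field on the input at this output position is [-6 2 / 0 -7]. Elementwise product with the kernel and sum: 0·1 + -7·1.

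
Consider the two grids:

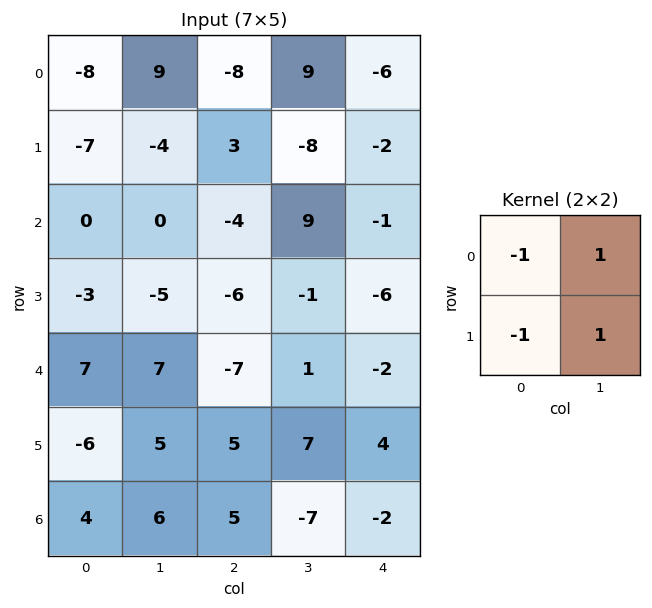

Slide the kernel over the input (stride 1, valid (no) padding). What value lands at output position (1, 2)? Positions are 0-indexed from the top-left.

2

The receptive field on the input at this output position is [3 -8 / -4 9]. Elementwise product with the kernel and sum: 3·-1 + -8·1 + -4·-1 + 9·1.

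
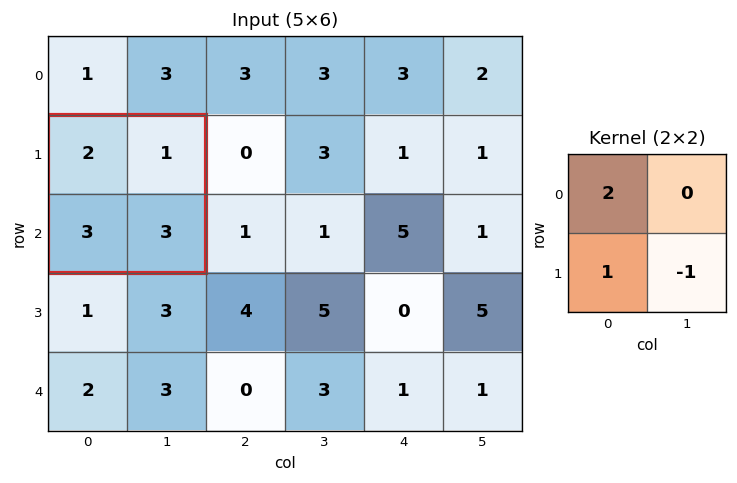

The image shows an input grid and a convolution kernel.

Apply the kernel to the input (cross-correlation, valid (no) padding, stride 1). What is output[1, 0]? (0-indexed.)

The receptive field on the input at this output position is [2 1 / 3 3]. Elementwise product with the kernel and sum: 2·2 + 3·1 + 3·-1.

4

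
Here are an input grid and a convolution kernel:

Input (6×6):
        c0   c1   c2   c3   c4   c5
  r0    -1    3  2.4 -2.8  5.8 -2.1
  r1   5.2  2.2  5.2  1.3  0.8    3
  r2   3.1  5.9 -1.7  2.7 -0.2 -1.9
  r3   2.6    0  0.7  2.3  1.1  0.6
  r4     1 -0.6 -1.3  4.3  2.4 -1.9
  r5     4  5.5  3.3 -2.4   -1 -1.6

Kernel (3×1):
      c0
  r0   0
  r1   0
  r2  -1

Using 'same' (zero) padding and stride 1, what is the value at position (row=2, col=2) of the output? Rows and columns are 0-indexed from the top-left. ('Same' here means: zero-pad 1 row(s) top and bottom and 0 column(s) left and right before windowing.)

The receptive field on the zero-padded input at this output position is [5.2 / -1.7 / 0.7]. Elementwise product with the kernel and sum: 0.7·-1.

-0.7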